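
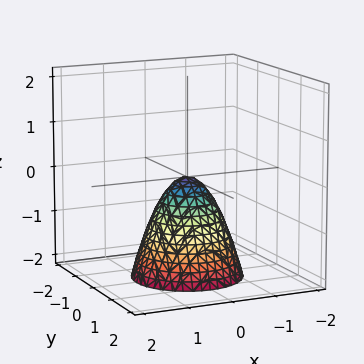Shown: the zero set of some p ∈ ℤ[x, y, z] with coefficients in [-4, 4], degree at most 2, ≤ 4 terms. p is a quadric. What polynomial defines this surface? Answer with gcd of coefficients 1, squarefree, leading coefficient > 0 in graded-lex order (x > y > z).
3*x^2 + 3*y^2 + 2*z

Degree: a paraboloid; a quadric, so deg p = 2.
Symmetries: the surface is invariant under rotation about z: p = q(x² + y², z).
From the visible intercepts: it crosses the z-axis at the gridline z = 0; one y-axis crossing is at y = 0.
Assembling these constraints gives the stated polynomial.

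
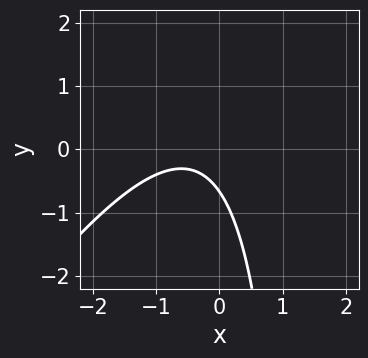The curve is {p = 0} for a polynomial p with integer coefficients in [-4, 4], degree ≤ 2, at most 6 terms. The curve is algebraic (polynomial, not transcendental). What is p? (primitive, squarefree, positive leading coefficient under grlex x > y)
1. The degree is 2 — the shape is more complex than any degree-1 curve.
2. Checking where it meets the axes: no x-intercept at any integer in the box.
3. Fitting integer coefficients to these (and the overall shape) gives p.

3*x^2 - 2*x*y + 3*x + 3*y + 2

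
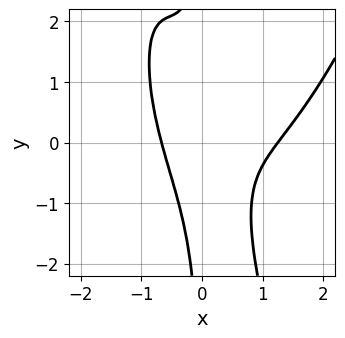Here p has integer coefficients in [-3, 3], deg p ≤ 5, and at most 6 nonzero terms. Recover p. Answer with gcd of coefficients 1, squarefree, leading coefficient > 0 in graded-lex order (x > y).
First, deg p = 4. A generic line meets the curve in up to 4 points.
Then, from the axis intercepts and sections: the curve avoids every integer y-axis point in the box.
Finally, these observations pin down the coefficients.

2*x^4 - 2*x^3 - 3*x^2*y - x*y^2 - 1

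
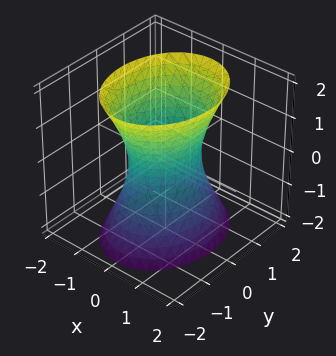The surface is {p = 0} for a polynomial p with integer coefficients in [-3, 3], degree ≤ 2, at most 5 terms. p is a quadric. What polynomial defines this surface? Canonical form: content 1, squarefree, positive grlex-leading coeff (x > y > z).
3*x^2 + 2*y^2 - z^2 - 2

Degree: an hourglass — one-sheet hyperboloid; a quadric, so deg p = 2.
Symmetries: it's symmetric under x → −x, forcing even powers of x; it's symmetric under y → −y, forcing even powers of y; mirror symmetry z ↦ −z ⇒ only even powers of z.
Observable constraints: the surface avoids every integer z-axis point in the box; among the integer gridlines, it crosses the y-axis at y ∈ {-1, 1}.
Together with the visible shape, these determine p as stated.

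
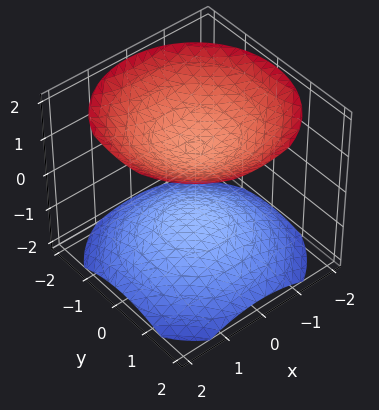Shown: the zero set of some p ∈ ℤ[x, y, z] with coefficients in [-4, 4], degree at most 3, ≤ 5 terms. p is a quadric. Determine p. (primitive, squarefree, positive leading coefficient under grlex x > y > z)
2*x^2 + 2*y^2 - 3*z^2 + 3

1. The picture has 2 separate pieces.
2. Degree: two separate bowl-shaped sheets opening away from each other; a quadric, so deg p = 2.
3. Symmetries: it's symmetric under z → −z, forcing even powers of z; the surface is invariant under rotation about z: p = q(x² + y², z).
4. Against the integer gridlines: the z-axis gridline crossings are at z ∈ {-1, 1}; the surface avoids every integer x-axis point in the box.
5. Assembling these constraints gives the stated polynomial.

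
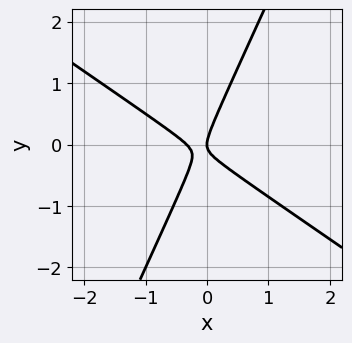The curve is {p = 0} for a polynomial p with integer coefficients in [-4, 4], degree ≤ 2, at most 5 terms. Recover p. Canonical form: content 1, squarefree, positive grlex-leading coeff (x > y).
3*x^2 + 3*x*y - 2*y^2 + x

1. deg p = 2. A generic line meets the curve in up to 2 points.
2. Reading off the gridlines: it crosses the y-axis at the gridline y = 0; it crosses the x-axis at the gridline x = 0.
3. Fitting integer coefficients to these (and the overall shape) gives p.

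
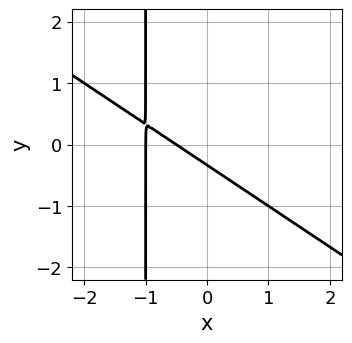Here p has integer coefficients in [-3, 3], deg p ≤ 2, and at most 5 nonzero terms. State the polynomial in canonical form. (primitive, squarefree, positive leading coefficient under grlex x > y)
2*x^2 + 3*x*y + 3*x + 3*y + 1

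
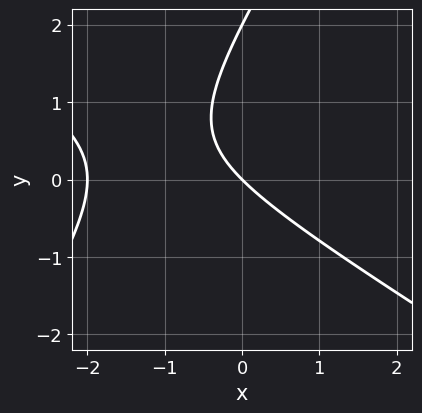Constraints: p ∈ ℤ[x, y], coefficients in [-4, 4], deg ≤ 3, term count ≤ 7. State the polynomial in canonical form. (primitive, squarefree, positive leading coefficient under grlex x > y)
First, deg p = 2. The shape is more complex than any degree-1 curve.
Then, from the axis intercepts and sections: among the integer gridlines, it crosses the x-axis at x ∈ {-2, 0}; the y-axis gridline crossings are at y ∈ {0, 2}.
Finally, matching integer coefficients to the picture gives p.

x^2 + x*y - y^2 + 2*x + 2*y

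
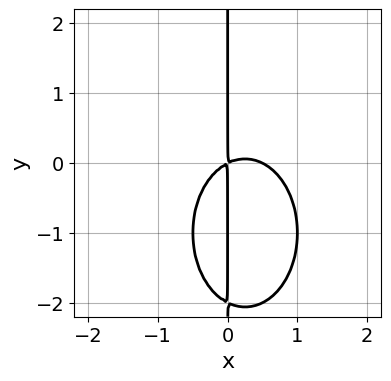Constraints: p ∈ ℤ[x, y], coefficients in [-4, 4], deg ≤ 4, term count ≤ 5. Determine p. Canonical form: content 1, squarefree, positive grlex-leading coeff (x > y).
First, degree: a generic line meets the curve in up to 3 points, so deg p = 3.
Then, checking where it meets the axes: every point of the y-axis in the box is on the curve.
Finally, solving for integer coefficients yields p as stated.

2*x^3 + x*y^2 - x^2 + 2*x*y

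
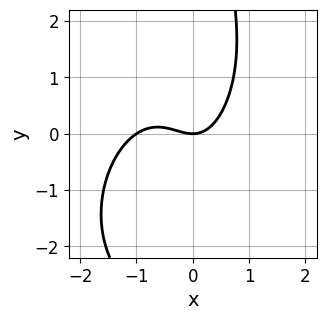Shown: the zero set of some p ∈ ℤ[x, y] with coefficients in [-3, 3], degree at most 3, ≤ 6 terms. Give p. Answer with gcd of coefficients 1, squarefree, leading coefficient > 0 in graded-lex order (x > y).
1. deg p = 3.
2. Checking where it meets the axes: among the integer gridlines, it crosses the x-axis at x ∈ {-1, 0}; it meets the y-axis at y = 0 (among the integer gridlines).
3. Matching integer coefficients to the picture gives p.

2*x^3 - x^2*y + x*y^2 + 2*x^2 - 2*y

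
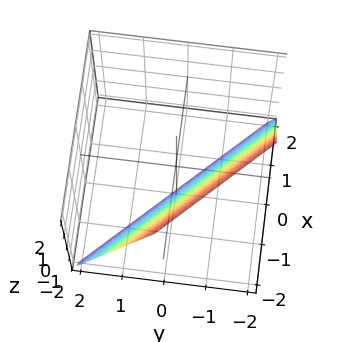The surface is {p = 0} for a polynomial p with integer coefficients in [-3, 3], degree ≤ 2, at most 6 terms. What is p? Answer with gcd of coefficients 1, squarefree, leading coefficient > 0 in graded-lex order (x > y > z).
2*x + 2*y + z + 2

First, degree: every cross-section is a straight line — this is a plane, so deg p = 1.
Next, reading off the gridlines: it meets the z-axis at z = -2 (among the integer gridlines); one y-axis crossing is at y = -1; one x-axis crossing is at x = -1.
Finally, matching integer coefficients to the picture gives p.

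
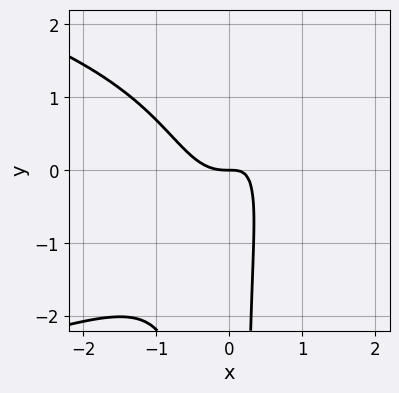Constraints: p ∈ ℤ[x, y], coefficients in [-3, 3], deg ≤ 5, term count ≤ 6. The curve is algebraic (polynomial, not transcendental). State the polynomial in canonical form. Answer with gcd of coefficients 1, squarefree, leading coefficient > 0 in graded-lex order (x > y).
2*x^2*y^2 + 3*x^3 - 2*x*y + y

First, deg p = 4.
Then, from the visible intercepts: it crosses the y-axis at the gridline y = 0; one x-axis crossing is at x = 0.
Finally, these observations pin down the coefficients.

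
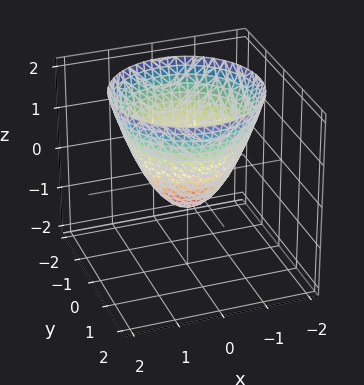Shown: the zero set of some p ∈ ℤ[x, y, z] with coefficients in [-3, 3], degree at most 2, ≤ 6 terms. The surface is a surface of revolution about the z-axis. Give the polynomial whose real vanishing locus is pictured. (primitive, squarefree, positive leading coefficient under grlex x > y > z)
3*x^2 + 3*y^2 - 3*z - 2

1. Degree: the shape is more complex than any degree-1 surface, so deg p = 2.
2. Symmetries: the z-axis is an axis of rotation, so x and y enter only as x² + y².
3. Checking where it meets the axes: a circular section at z = 2 has radius between 1 and 2.
4. Solving for integer coefficients yields p as stated.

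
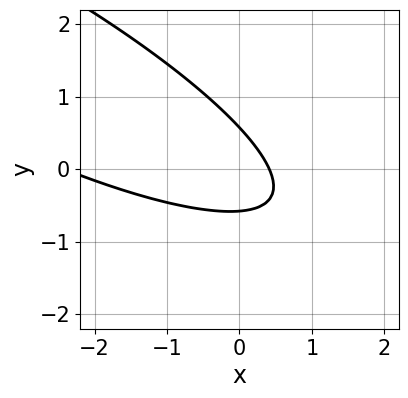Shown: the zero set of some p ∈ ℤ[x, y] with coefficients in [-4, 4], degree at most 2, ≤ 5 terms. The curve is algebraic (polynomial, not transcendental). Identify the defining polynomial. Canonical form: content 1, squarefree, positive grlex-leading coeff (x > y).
deg p = 2.
The integer polynomial consistent with all of this is the stated p.

x^2 + 3*x*y + 3*y^2 + 2*x - 1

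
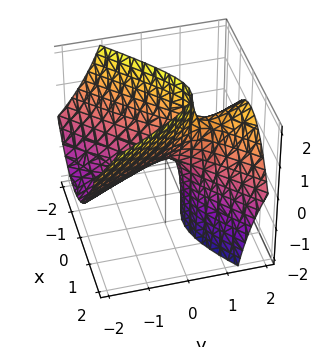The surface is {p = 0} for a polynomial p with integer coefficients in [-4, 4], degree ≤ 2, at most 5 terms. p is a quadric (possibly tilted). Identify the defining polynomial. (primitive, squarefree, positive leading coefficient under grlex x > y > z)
(a) deg p = 2. A generic line meets the surface in up to 2 points.
(b) Reading off the gridlines: one y-axis crossing is at y = 0; one x-axis crossing is at x = 0; it crosses the z-axis at the gridline z = 0.
(c) Matching integer coefficients to the picture gives p.

2*x^2 - x*y - y^2 + 2*y*z - z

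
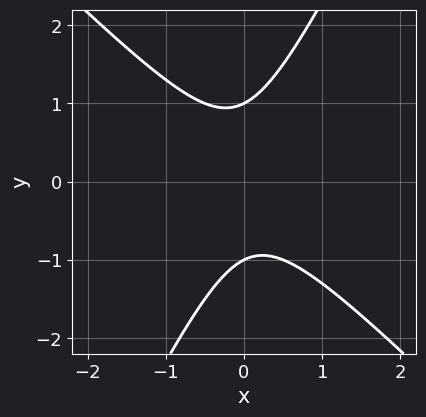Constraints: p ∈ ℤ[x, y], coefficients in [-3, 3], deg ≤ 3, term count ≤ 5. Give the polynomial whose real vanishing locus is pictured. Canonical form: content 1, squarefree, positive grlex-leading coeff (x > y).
1. Degree: a generic line meets the curve in up to 2 points, so deg p = 2.
2. From the visible intercepts: among the integer gridlines, it crosses the y-axis at y ∈ {-1, 1}; it misses every integer gridline on the x-axis.
3. Putting this together gives p.

2*x^2 + x*y - y^2 + 1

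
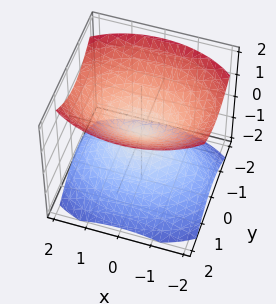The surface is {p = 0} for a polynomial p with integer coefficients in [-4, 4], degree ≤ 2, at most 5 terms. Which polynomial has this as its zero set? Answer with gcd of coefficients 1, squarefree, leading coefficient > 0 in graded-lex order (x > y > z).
x^2 + 2*y^2 - 2*z^2

1. The picture has 2 separate pieces. They look like related sheets of one shape, so recover p as a whole.
2. The degree is 2 — a double cone through the origin; a quadric.
3. Symmetries: it's symmetric under x → −x, forcing even powers of x; the z ↦ −z reflection is a symmetry, so z appears only in even powers; the y ↦ −y reflection is a symmetry, so y appears only in even powers.
4. Checking where it meets the axes: one z-axis crossing is at z = 0; it meets the y-axis at y = 0 (among the integer gridlines).
5. Solving for integer coefficients yields p as stated.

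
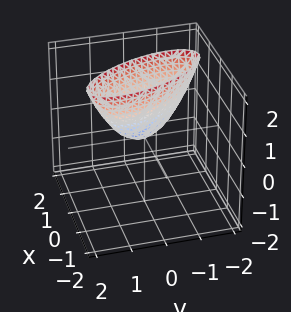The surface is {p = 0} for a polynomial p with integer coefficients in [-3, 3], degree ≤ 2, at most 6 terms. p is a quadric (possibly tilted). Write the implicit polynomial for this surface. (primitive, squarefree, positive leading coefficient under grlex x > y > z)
3*x^2 + 2*x*y + y^2 - z

(a) Degree: no degree-1 surface has this shape, so deg p = 2.
(b) Reading off the gridlines: it meets the z-axis at z = 0 (among the integer gridlines); it crosses the x-axis at the gridline x = 0; it meets the y-axis at y = 0 (among the integer gridlines).
(c) Assembling these constraints gives the stated polynomial.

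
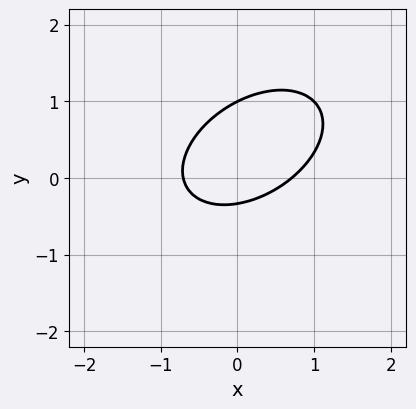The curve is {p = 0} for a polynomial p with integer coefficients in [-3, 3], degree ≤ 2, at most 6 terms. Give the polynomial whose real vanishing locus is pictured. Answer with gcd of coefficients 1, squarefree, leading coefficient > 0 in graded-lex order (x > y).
2*x^2 - 2*x*y + 3*y^2 - 2*y - 1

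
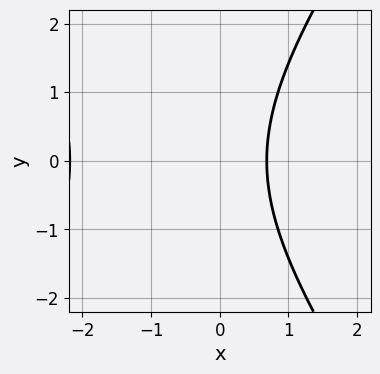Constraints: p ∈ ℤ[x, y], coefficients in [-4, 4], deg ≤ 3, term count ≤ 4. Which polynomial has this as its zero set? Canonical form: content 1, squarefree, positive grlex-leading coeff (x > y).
deg p = 2. A generic line meets the curve in up to 2 points.
Symmetries: it's symmetric under y → −y, forcing even powers of y.
From the axis intercepts and sections: the curve avoids every integer y-axis point in the box.
Putting this together gives p.

2*x^2 - y^2 + 3*x - 3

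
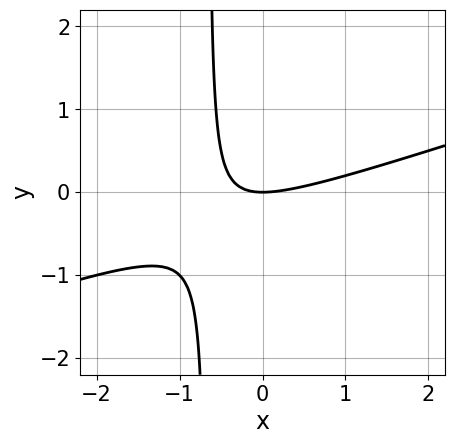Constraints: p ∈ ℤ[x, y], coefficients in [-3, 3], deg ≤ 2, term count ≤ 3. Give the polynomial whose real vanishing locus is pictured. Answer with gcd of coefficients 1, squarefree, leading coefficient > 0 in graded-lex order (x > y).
x^2 - 3*x*y - 2*y

(a) The degree is 2 — the shape is more complex than any degree-1 curve.
(b) From the axis intercepts and sections: it crosses the x-axis at the gridline x = 0; it crosses the y-axis at the gridline y = 0.
(c) Solving for integer coefficients yields p as stated.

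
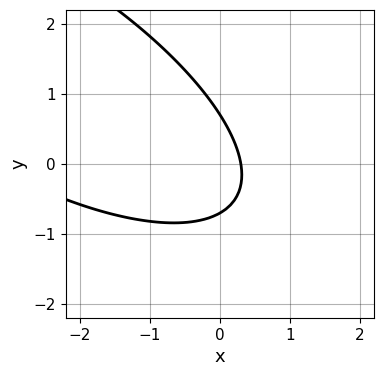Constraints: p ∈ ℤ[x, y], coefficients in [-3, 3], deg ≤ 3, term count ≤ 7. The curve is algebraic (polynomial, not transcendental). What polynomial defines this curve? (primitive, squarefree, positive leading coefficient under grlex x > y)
The degree is 2 — a generic line meets the curve in up to 2 points.
Putting this together gives p.

x^2 + 2*x*y + 2*y^2 + 3*x - 1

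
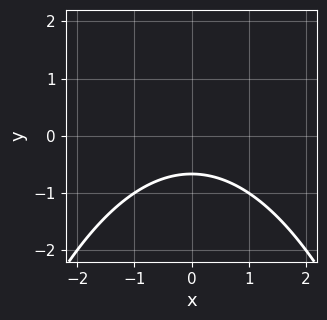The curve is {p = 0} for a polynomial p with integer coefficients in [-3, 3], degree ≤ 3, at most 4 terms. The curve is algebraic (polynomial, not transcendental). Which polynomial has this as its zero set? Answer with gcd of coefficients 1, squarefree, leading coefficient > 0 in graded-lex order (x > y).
Degree: a generic line meets the curve in up to 2 points, so deg p = 2.
Symmetries: it's symmetric under x → −x, forcing even powers of x.
Reading off the gridlines: no x-intercept at any integer in the box.
Solving for integer coefficients yields p as stated.

x^2 + 3*y + 2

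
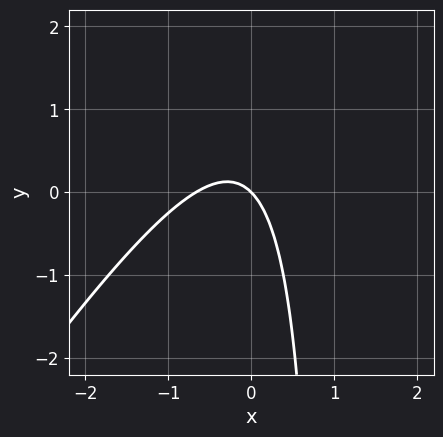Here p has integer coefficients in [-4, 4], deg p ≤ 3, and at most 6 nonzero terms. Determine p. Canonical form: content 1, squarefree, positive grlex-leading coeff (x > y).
3*x^2 - 2*x*y + 2*x + 2*y

(a) deg p = 2.
(b) From the visible intercepts: it crosses the y-axis at the gridline y = 0; it meets the x-axis at x = 0 (among the integer gridlines).
(c) The integer polynomial consistent with all of this is the stated p.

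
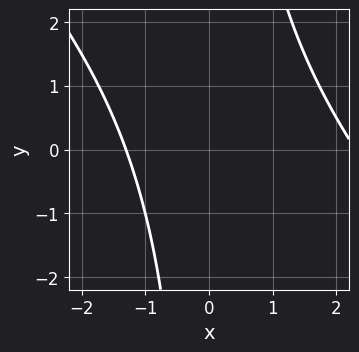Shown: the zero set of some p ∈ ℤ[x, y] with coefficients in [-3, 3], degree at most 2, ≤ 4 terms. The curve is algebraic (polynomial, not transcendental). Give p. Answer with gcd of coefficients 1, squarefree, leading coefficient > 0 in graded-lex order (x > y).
x^2 + x*y - x - 3

First, degree: a generic line meets the curve in up to 2 points, so deg p = 2.
Next, observable constraints: the curve avoids every integer y-axis point in the box.
Finally, matching integer coefficients to the picture gives p.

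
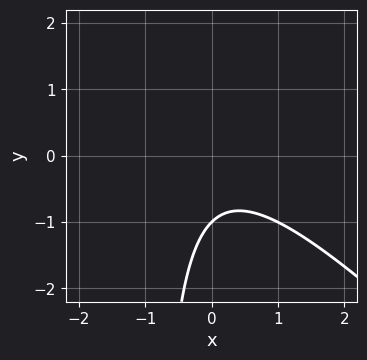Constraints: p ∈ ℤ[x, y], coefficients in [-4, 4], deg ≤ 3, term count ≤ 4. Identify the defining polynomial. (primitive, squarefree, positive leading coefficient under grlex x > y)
x^2 + x*y + y + 1

First, the degree is 2 — no degree-1 curve has this shape.
Then, reading off the gridlines: it meets the y-axis at y = -1 (among the integer gridlines); the curve avoids every integer x-axis point in the box.
Finally, assembling these constraints gives the stated polynomial.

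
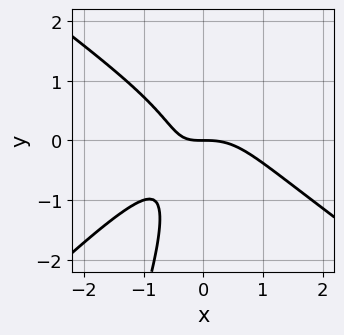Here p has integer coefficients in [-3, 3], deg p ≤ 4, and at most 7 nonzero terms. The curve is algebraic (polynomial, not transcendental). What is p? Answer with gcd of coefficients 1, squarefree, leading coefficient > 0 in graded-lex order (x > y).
1. deg p = 3.
2. Reading off the gridlines: one y-axis crossing is at y = 0; it crosses the x-axis at the gridline x = 0.
3. The integer polynomial consistent with all of this is the stated p.

2*x^3 - 3*x*y^2 + y^3 + 2*x*y + 2*y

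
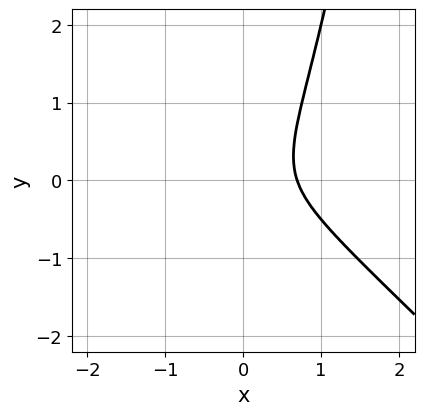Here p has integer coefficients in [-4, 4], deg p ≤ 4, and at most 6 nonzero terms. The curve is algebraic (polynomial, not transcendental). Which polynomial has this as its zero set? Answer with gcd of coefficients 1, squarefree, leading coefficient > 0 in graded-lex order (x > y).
1. Degree: the shape is more complex than any degree-2 curve, so deg p = 3.
2. From the visible intercepts: the curve avoids every integer y-axis point in the box.
3. Solving for integer coefficients yields p as stated.

3*x^3 + 3*x^2*y - 2*y^2 - 1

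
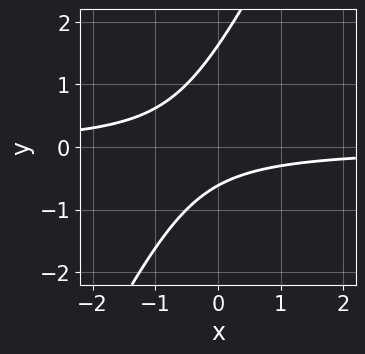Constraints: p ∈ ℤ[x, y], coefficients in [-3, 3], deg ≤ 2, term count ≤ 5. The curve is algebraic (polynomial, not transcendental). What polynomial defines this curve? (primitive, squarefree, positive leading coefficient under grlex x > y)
First, the degree is 2 — the shape is more complex than any degree-1 curve.
Then, from the visible intercepts: the curve avoids every integer x-axis point in the box.
Finally, solving for integer coefficients yields p as stated.

2*x*y - y^2 + y + 1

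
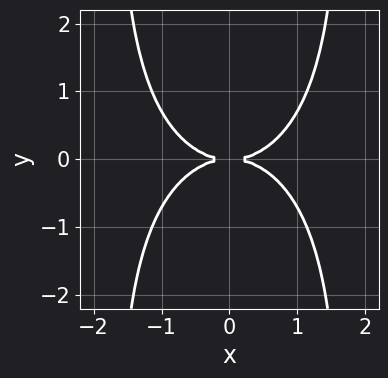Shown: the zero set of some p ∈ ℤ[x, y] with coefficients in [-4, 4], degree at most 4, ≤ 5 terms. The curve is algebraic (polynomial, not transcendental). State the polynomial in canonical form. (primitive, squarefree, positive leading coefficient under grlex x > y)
x^4 + x^2*y^2 - 3*y^2

1. Degree: no degree-3 curve has this shape, so deg p = 4.
2. Symmetries: the x ↦ −x reflection is a symmetry, so x appears only in even powers; it's symmetric under y → −y, forcing even powers of y.
3. Observable constraints: one y-axis crossing is at y = 0; it meets the x-axis at x = 0 (among the integer gridlines).
4. Together with the visible shape, these determine p as stated.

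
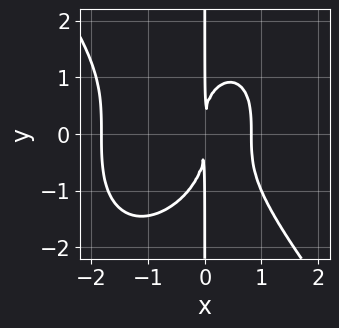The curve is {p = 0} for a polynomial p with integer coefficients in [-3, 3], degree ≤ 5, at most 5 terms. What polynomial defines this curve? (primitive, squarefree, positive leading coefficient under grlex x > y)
deg p = 4.
Against the integer gridlines: every point of the y-axis in the box is on the curve.
Solving for integer coefficients yields p as stated.

2*x^4 + x*y^3 + 2*x^3 - 3*x^2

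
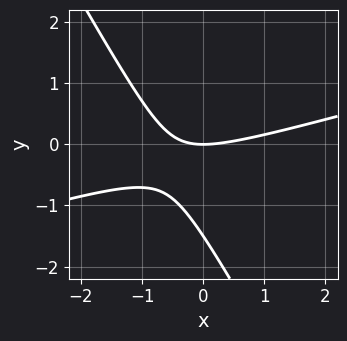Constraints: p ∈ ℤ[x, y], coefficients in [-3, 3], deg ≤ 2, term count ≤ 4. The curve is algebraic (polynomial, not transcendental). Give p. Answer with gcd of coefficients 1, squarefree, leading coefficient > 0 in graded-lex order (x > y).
x^2 - 3*x*y - 2*y^2 - 3*y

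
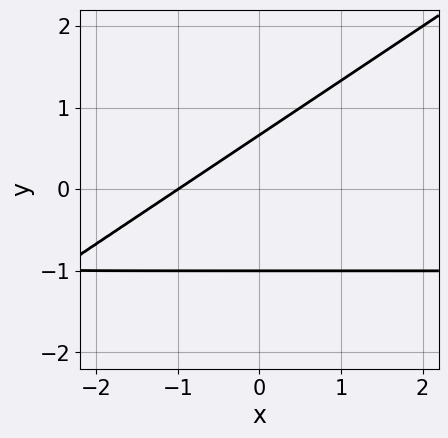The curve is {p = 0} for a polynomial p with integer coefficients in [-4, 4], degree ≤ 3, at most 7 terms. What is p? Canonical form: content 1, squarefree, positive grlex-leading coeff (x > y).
(a) Degree: the shape is more complex than any degree-1 curve, so deg p = 2.
(b) Reading off the gridlines: it meets the y-axis at y = -1 (among the integer gridlines); it crosses the x-axis at the gridline x = -1.
(c) Fitting integer coefficients to these (and the overall shape) gives p.

2*x*y - 3*y^2 + 2*x - y + 2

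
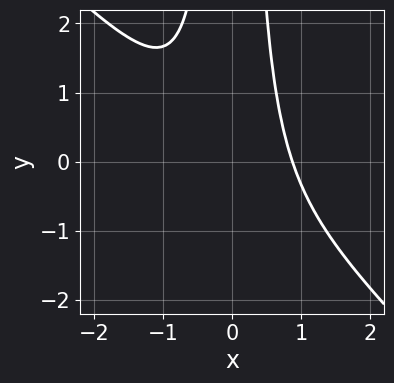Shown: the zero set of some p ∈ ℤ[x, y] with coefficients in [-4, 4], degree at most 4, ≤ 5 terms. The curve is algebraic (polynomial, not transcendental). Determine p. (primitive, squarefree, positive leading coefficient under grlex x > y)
3*x^3 + 3*x^2*y - 2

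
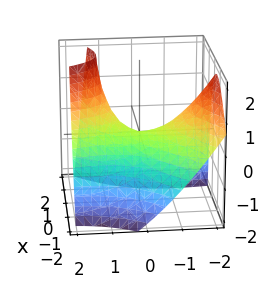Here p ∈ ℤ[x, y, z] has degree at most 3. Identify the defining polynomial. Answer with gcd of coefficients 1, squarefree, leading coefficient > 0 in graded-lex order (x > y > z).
1. The degree is 2 — no degree-1 surface has this shape.
2. Against the integer gridlines: it crosses the x-axis at the gridline x = 0; it meets the z-axis at z = 0 (among the integer gridlines); one y-axis crossing is at y = 0.
3. Putting this together gives p.

3*x^2 - 3*x*y - 2*x*z - y^2 + 3*z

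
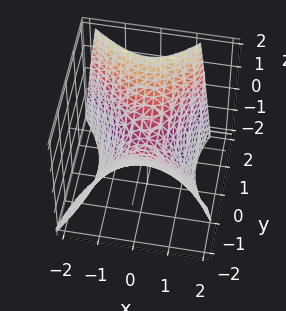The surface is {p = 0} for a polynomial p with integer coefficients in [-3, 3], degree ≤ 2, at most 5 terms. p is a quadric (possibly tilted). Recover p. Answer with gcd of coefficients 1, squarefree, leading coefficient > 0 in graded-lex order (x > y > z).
3*x^2 + x*y - 2*y^2 - y*z + 3*z

1. Degree: the shape is more complex than any degree-1 surface, so deg p = 2.
2. Observable constraints: it crosses the y-axis at the gridline y = 0; it crosses the x-axis at the gridline x = 0.
3. Matching integer coefficients to the picture gives p.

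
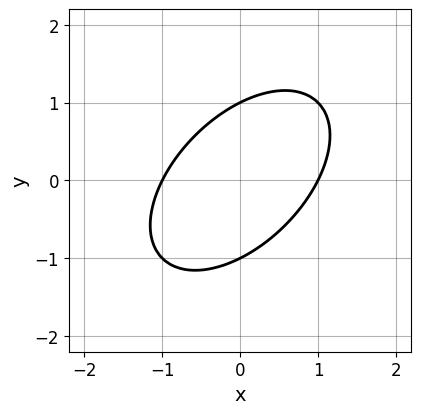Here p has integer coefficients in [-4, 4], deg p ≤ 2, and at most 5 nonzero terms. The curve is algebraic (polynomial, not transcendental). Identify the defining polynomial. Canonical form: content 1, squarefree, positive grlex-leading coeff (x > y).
x^2 - x*y + y^2 - 1

1. The degree is 2 — the shape is more complex than any degree-1 curve.
2. From the visible intercepts: the y-axis gridline crossings are at y ∈ {-1, 1}; among the integer gridlines, it crosses the x-axis at x ∈ {-1, 1}.
3. These observations pin down the coefficients.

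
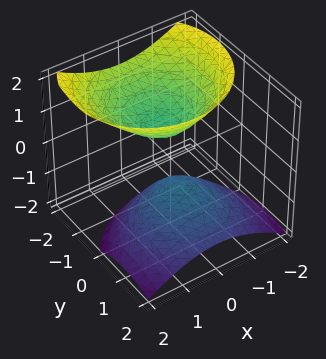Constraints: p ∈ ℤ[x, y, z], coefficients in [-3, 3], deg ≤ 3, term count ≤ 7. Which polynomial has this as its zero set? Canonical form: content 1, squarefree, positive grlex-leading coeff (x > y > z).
2*x^2 + 2*y^2 + 2*y*z - 2*z^2 + 1

I count 2 distinct pieces.
Degree: a generic line meets the surface in up to 2 points, so deg p = 2.
Against the integer gridlines: no x-intercept at any integer in the box; no y-intercept at any integer in the box.
Assembling these constraints gives the stated polynomial.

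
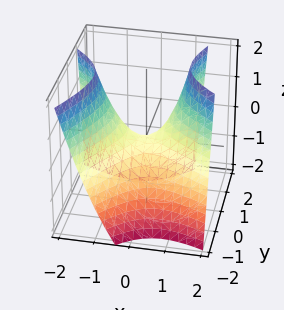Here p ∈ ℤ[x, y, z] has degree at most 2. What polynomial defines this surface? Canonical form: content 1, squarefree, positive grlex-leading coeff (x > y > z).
1. The degree is 2 — no degree-1 surface has this shape.
2. From the visible intercepts: one z-axis crossing is at z = 0; one x-axis crossing is at x = 0.
3. Assembling these constraints gives the stated polynomial.

3*x^2 + 3*x*y - 3*y^2 + y*z - 3*z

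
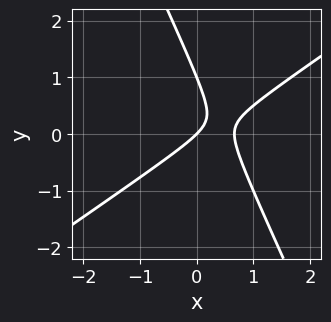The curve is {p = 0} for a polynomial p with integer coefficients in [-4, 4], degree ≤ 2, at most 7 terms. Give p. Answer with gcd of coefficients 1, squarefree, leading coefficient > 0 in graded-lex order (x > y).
1. The degree is 2 — no degree-1 curve has this shape.
2. Checking where it meets the axes: one x-axis crossing is at x = 0; among the integer gridlines, it crosses the y-axis at y ∈ {0, 1}.
3. These observations pin down the coefficients.

3*x^2 - 3*x*y - 2*y^2 - 2*x + 2*y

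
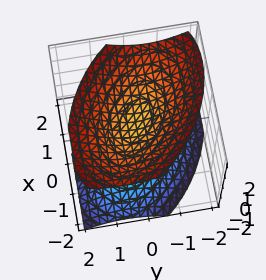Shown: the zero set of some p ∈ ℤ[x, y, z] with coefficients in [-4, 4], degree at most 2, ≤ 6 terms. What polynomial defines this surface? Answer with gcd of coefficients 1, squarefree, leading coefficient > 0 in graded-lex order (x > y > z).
First, the picture has 2 separate pieces.
Then, the degree is 2 — a generic line meets the surface in up to 2 points.
Then, reading off the gridlines: it misses every integer gridline on the y-axis; it misses every integer gridline on the x-axis.
Finally, putting this together gives p.

2*x^2 + 2*x*y + 3*y^2 - 3*z^2 + 1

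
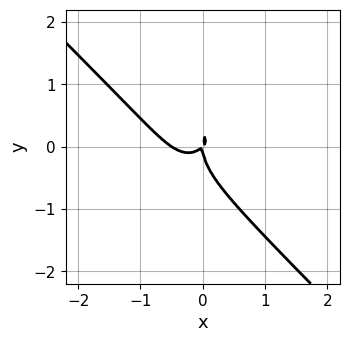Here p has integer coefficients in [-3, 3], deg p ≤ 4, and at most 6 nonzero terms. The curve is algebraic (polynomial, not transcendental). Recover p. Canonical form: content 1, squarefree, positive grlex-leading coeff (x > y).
1. The degree is 3 — the shape is more complex than any degree-2 curve.
2. From the visible intercepts: it crosses the y-axis at the gridline y = 0; it meets the x-axis at x = 0 (among the integer gridlines).
3. Solving for integer coefficients yields p as stated.

2*x^3 + x^2*y + y^3 + x^2 - x*y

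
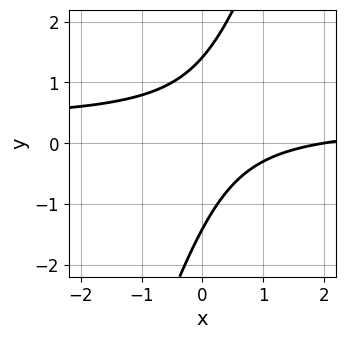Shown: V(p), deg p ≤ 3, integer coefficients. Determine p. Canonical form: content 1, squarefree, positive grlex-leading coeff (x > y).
First, deg p = 2. A generic line meets the curve in up to 2 points.
Next, observable constraints: it meets the x-axis at x = 2 (among the integer gridlines).
Finally, putting this together gives p.

3*x*y - y^2 - x + 2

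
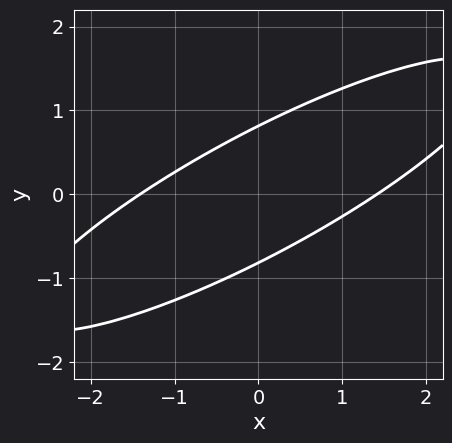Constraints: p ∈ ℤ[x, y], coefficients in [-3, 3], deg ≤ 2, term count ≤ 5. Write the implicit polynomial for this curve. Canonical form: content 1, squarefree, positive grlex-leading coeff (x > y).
x^2 - 3*x*y + 3*y^2 - 2

(a) The degree is 2 — a generic line meets the curve in up to 2 points.
(b) Matching integer coefficients to the picture gives p.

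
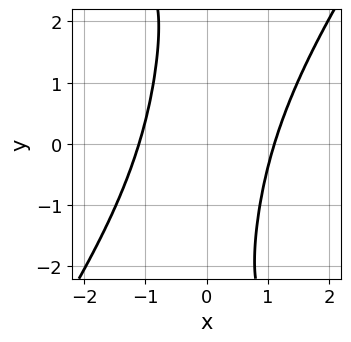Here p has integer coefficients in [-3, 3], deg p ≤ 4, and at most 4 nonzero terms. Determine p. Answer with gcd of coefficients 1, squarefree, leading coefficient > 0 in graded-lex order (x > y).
First, the degree is 4 — no degree-3 curve has this shape.
Then, reading off the gridlines: no y-intercept at any integer in the box.
Finally, assembling these constraints gives the stated polynomial.

2*x^4 - x^2*y^2 - 3*x*y - 3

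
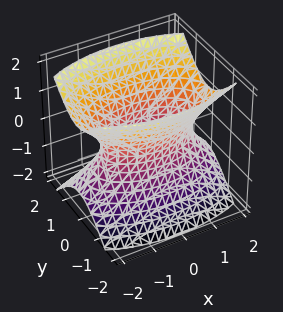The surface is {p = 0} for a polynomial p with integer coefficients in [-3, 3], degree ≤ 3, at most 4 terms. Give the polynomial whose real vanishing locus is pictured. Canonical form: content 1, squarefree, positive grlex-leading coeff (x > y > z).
First, degree: an hourglass — one-sheet hyperboloid; a quadric, so deg p = 2.
Next, symmetries: mirror symmetry z ↦ −z ⇒ only even powers of z; mirror symmetry y ↦ −y ⇒ only even powers of y; mirror symmetry x ↦ −x ⇒ only even powers of x.
Then, checking where it meets the axes: no z-intercept at any integer in the box.
Finally, the integer polynomial consistent with all of this is the stated p.

x^2 + 3*y^2 - 2*z^2 - 2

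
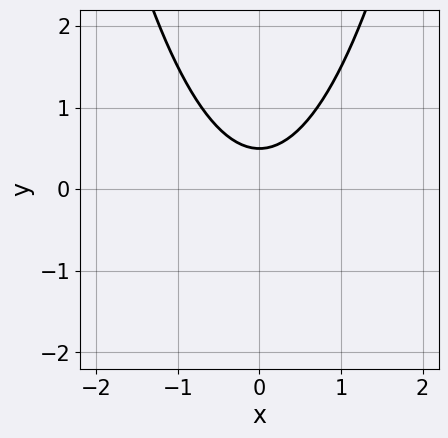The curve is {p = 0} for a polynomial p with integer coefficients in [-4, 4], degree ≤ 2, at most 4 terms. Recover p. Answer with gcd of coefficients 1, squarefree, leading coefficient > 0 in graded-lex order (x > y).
The degree is 2 — a generic line meets the curve in up to 2 points.
Symmetries: it's symmetric under x → −x, forcing even powers of x.
Observable constraints: no x-intercept at any integer in the box.
Putting this together gives p.

2*x^2 - 2*y + 1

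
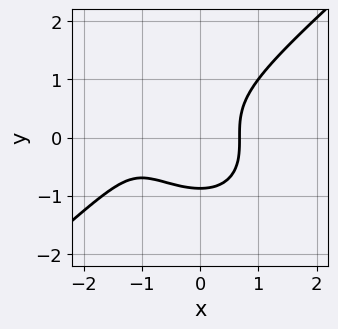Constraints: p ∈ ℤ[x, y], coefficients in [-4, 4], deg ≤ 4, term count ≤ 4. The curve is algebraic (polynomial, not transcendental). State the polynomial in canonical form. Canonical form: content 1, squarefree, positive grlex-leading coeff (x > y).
1. deg p = 3. No degree-2 curve has this shape.
2. Putting this together gives p.

2*x^3 - 3*y^3 + 3*x^2 - 2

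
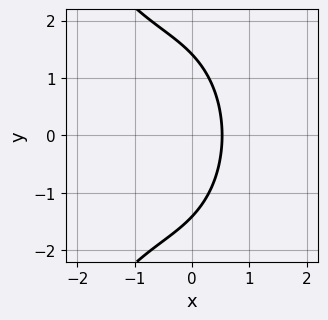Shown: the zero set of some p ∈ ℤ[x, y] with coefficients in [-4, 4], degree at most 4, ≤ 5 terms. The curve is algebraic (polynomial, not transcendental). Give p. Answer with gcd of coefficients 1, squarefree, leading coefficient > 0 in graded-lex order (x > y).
First, the degree is 3 — a generic line meets the curve in up to 3 points.
Then, symmetries: the y ↦ −y reflection is a symmetry, so y appears only in even powers.
Finally, matching integer coefficients to the picture gives p.

x^3 + x^2 + y^2 + 3*x - 2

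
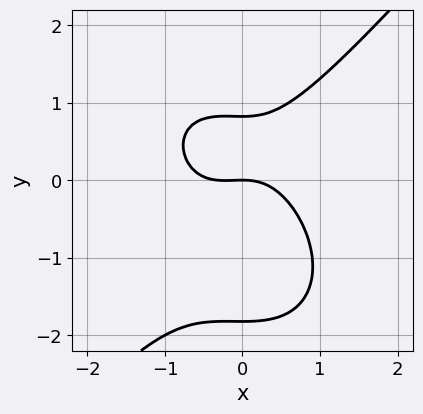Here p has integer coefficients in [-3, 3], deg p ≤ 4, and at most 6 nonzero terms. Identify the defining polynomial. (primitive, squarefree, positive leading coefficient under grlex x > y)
(a) Degree: no degree-2 curve has this shape, so deg p = 3.
(b) Reading off the gridlines: it crosses the x-axis at the gridline x = 0; it crosses the y-axis at the gridline y = 0.
(c) Putting this together gives p.

3*x^3 - 2*y^3 + x^2 - 2*y^2 + 3*y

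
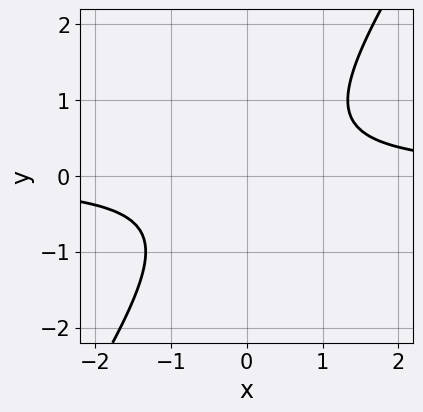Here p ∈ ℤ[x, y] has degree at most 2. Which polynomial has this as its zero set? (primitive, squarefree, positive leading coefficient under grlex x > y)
deg p = 2. A generic line meets the curve in up to 2 points.
Against the integer gridlines: it misses every integer gridline on the x-axis; no y-intercept at any integer in the box.
The integer polynomial consistent with all of this is the stated p.

3*x*y - 2*y^2 - 2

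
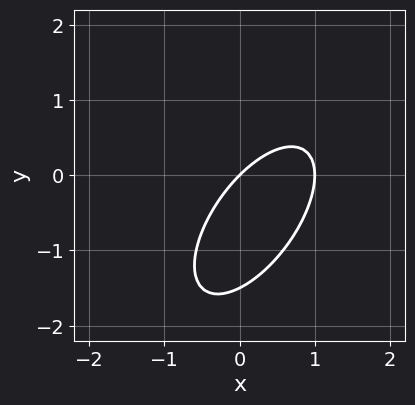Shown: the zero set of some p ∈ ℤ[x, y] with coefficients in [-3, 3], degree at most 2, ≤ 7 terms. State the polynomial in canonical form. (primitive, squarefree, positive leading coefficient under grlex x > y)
1. The degree is 2 — no degree-1 curve has this shape.
2. Checking where it meets the axes: the x-axis gridline crossings are at x ∈ {0, 1}; it crosses the y-axis at the gridline y = 0.
3. Assembling these constraints gives the stated polynomial.

3*x^2 - 3*x*y + 2*y^2 - 3*x + 3*y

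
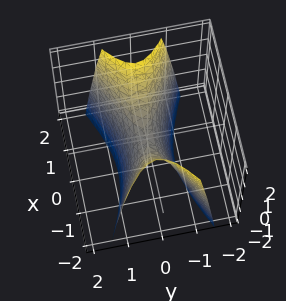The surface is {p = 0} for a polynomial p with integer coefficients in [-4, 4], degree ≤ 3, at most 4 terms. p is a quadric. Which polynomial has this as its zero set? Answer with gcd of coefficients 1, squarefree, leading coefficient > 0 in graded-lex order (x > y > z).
x^2 - 3*y^2 - z

1. The degree is 2 — a saddle surface; a quadric.
2. Symmetries: mirror symmetry x ↦ −x ⇒ only even powers of x; mirror symmetry y ↦ −y ⇒ only even powers of y.
3. Checking where it meets the axes: it crosses the z-axis at the gridline z = 0; one x-axis crossing is at x = 0; it meets the y-axis at y = 0 (among the integer gridlines).
4. The integer polynomial consistent with all of this is the stated p.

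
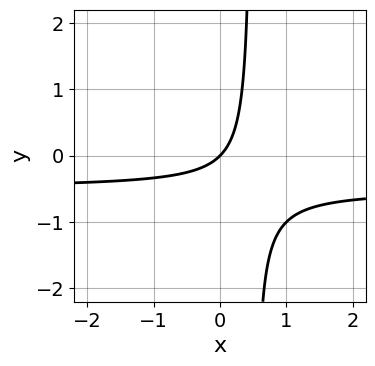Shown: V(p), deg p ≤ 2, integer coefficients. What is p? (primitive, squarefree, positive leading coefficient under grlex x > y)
Degree: a generic line meets the curve in up to 2 points, so deg p = 2.
Checking where it meets the axes: it meets the x-axis at x = 0 (among the integer gridlines); one y-axis crossing is at y = 0.
Matching integer coefficients to the picture gives p.

2*x*y + x - y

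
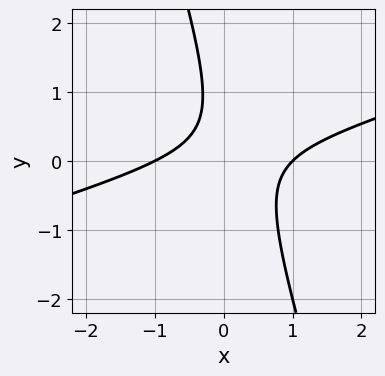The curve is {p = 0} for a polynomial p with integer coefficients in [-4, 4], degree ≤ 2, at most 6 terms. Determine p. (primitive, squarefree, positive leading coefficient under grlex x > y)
First, deg p = 2. The shape is more complex than any degree-1 curve.
Next, reading off the gridlines: the x-axis gridline crossings are at x ∈ {-1, 1}; no y-intercept at any integer in the box.
Finally, the integer polynomial consistent with all of this is the stated p.

x^2 - 3*x*y - y^2 + y - 1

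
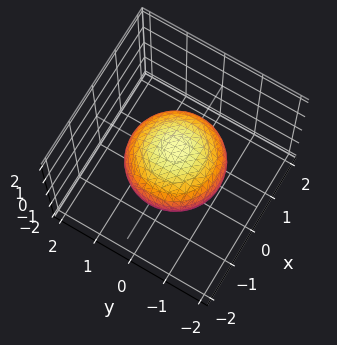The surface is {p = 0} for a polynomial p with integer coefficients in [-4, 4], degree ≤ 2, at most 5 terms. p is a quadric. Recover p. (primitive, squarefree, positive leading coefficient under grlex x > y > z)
2*x^2 + 2*y^2 + 3*z^2 - 3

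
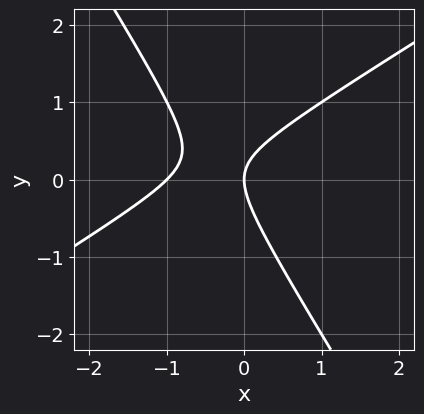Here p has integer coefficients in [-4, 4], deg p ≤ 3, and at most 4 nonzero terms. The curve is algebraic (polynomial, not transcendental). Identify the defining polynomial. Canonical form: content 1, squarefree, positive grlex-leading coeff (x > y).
The degree is 2 — the shape is more complex than any degree-1 curve.
From the visible intercepts: it crosses the y-axis at the gridline y = 0; among the integer gridlines, it crosses the x-axis at x ∈ {-1, 0}.
Solving for integer coefficients yields p as stated.

x^2 - x*y - y^2 + x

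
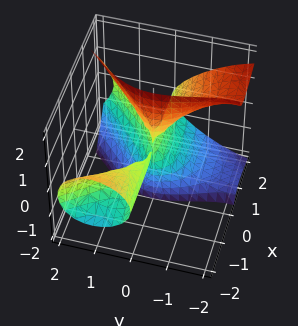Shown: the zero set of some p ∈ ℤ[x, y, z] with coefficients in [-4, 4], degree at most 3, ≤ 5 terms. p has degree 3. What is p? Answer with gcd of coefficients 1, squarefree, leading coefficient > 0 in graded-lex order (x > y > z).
(a) I count 2 distinct pieces. Treating them together as one polynomial.
(b) Degree: a generic line meets the surface in up to 3 points, so deg p = 3.
(c) From the axis intercepts and sections: every point of the z-axis in the box is on the surface; every point of the x-axis in the box is on the surface.
(d) Assembling these constraints gives the stated polynomial.

2*x^2*y + 3*x*z^2 - y^3 + x*z - 3*y^2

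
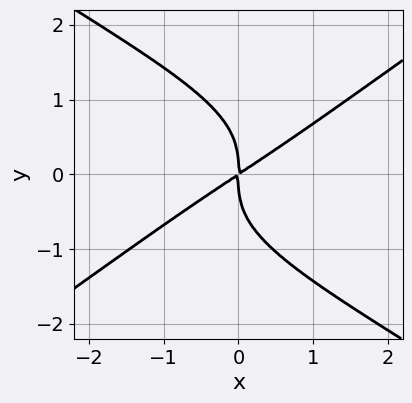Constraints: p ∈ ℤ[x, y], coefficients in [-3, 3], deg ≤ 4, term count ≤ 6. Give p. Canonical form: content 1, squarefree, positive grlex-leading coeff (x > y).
(a) The degree is 4 — a generic line meets the curve in up to 4 points.
(b) Checking where it meets the axes: it meets the x-axis at x = 0 (among the integer gridlines); it crosses the y-axis at the gridline y = 0.
(c) These observations pin down the coefficients.

x^2*y^2 - 2*y^4 + 2*x^2 - 3*x*y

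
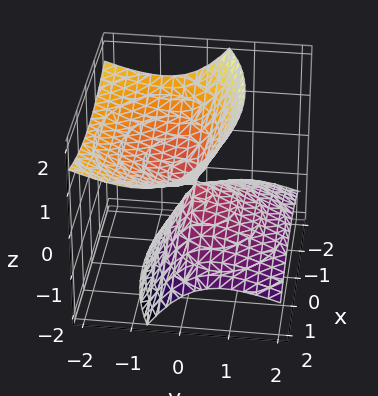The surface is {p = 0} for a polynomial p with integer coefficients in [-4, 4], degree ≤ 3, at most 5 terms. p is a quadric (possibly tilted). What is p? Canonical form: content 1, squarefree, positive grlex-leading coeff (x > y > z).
x^2 + 2*y^2 + 3*y*z - 2*z^2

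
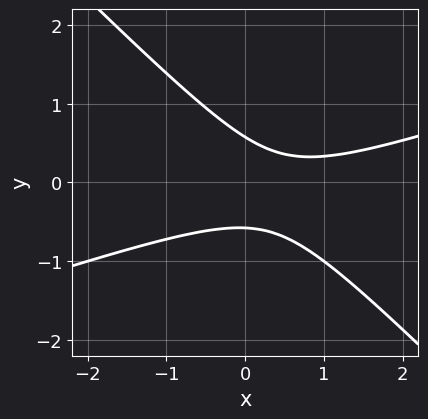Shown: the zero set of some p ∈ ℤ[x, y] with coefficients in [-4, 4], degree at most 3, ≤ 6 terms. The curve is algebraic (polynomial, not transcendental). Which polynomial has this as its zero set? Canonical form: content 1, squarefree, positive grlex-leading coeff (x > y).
(a) Degree: the shape is more complex than any degree-1 curve, so deg p = 2.
(b) Against the integer gridlines: no x-intercept at any integer in the box.
(c) Solving for integer coefficients yields p as stated.

x^2 - 2*x*y - 3*y^2 - x + 1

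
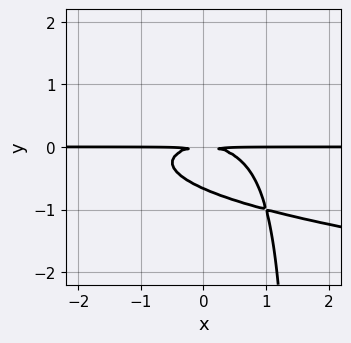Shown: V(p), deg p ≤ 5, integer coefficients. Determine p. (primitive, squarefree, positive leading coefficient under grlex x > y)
(a) deg p = 4. No degree-3 curve has this shape.
(b) From the visible intercepts: every point of the x-axis in the box is on the curve.
(c) Matching integer coefficients to the picture gives p.

2*x*y^3 - x^2*y - 3*y^3 - 2*y^2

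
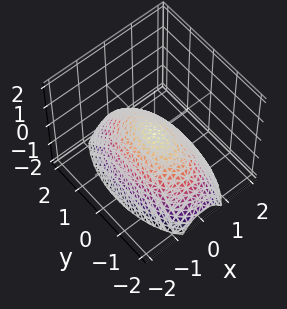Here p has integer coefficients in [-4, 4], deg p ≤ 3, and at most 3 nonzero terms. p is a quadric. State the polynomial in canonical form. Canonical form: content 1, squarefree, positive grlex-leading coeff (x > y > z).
Degree: a single bowl opening along one axis; a quadric, so deg p = 2.
Symmetries: it's symmetric under y → −y, forcing even powers of y; the x ↦ −x reflection is a symmetry, so x appears only in even powers.
From the visible intercepts: it meets the y-axis at y = 0 (among the integer gridlines); one x-axis crossing is at x = 0; it meets the z-axis at z = 0 (among the integer gridlines).
Putting this together gives p.

3*x^2 + y^2 + 3*z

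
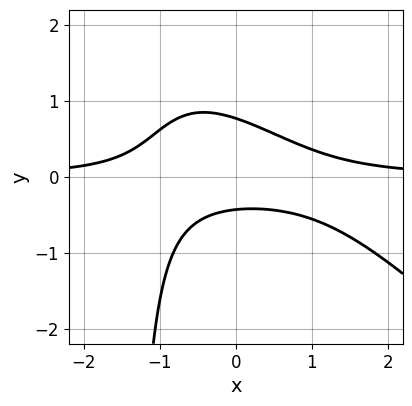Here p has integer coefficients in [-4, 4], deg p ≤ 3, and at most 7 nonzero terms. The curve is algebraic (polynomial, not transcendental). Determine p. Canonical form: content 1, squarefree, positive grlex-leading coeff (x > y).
2*x^2*y + 2*x*y^2 + 3*y^2 - y - 1

1. deg p = 3. No degree-2 curve has this shape.
2. Reading off the gridlines: the curve avoids every integer x-axis point in the box.
3. Solving for integer coefficients yields p as stated.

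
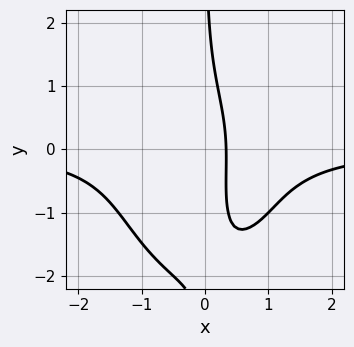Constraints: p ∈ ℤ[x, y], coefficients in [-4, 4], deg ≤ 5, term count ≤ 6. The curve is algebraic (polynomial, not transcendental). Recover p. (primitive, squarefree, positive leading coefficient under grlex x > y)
The degree is 4 — no degree-3 curve has this shape.
Observable constraints: it misses every integer gridline on the y-axis.
Assembling these constraints gives the stated polynomial.

2*x^3*y + x*y^3 + x*y^2 + 3*x - 1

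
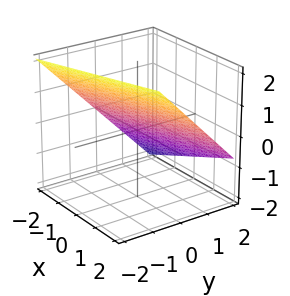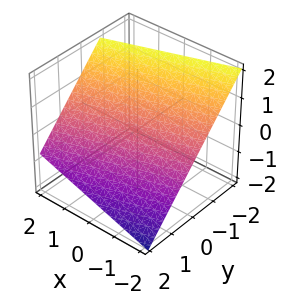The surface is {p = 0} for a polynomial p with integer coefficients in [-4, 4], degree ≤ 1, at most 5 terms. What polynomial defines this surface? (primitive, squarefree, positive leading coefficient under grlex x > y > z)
(a) The degree is 1 — the surface is flat (a plane).
(b) Reading off the gridlines: one x-axis crossing is at x = -2.
(c) Solving for integer coefficients yields p as stated.

x - 3*y - 3*z + 2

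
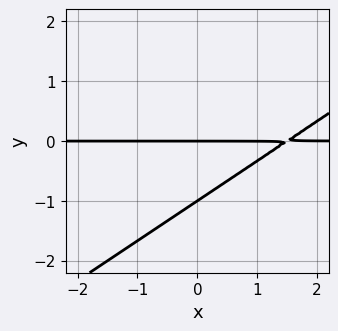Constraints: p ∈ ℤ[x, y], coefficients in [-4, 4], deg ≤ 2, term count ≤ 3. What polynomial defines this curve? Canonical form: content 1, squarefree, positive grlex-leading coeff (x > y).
2*x*y - 3*y^2 - 3*y

1. deg p = 2. A generic line meets the curve in up to 2 points.
2. From the visible intercepts: among the integer gridlines, it crosses the y-axis at y ∈ {-1, 0}; the visible x-axis segment lies entirely on the curve.
3. Matching integer coefficients to the picture gives p.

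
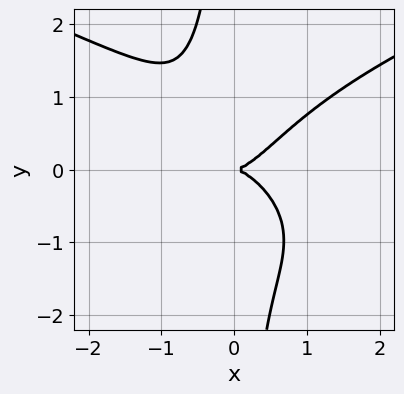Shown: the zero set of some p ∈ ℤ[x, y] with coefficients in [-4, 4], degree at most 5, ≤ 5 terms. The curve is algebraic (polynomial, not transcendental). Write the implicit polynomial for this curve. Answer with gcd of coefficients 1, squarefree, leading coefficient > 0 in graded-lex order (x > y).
First, the degree is 4 — the shape is more complex than any degree-3 curve.
Next, observable constraints: one y-axis crossing is at y = 0; it crosses the x-axis at the gridline x = 0.
Finally, the integer polynomial consistent with all of this is the stated p.

x*y^3 - x^3 + y^2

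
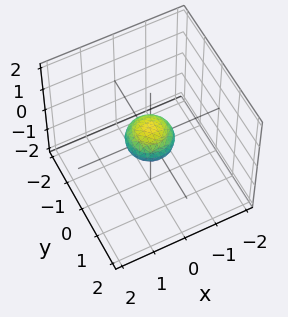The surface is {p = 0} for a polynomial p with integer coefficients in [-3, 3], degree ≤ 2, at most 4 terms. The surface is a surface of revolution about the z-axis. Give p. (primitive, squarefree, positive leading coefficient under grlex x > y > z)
2*x^2 + 2*y^2 + 3*z^2 - 1

Degree: the shape is more complex than any degree-1 surface, so deg p = 2.
By symmetry, the z-axis is an axis of rotation, so x and y enter only as x² + y².
From the axis intercepts and sections: a circular section at z = 0 has radius between 0 and 1.
These observations pin down the coefficients.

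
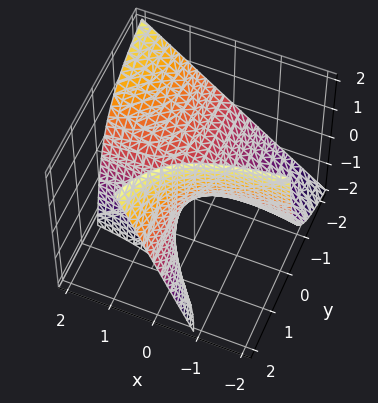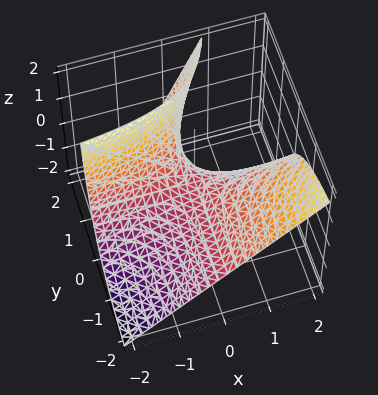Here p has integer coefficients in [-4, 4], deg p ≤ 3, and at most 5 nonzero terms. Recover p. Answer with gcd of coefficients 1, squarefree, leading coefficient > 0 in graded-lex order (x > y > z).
4*x*y - 3*y*z + 3*z

Degree: the shape is more complex than any degree-1 surface, so deg p = 2.
From the axis intercepts and sections: it meets the z-axis at z = 0 (among the integer gridlines); the visible x-axis segment lies entirely on the surface; every point of the y-axis in the box is on the surface.
These observations pin down the coefficients.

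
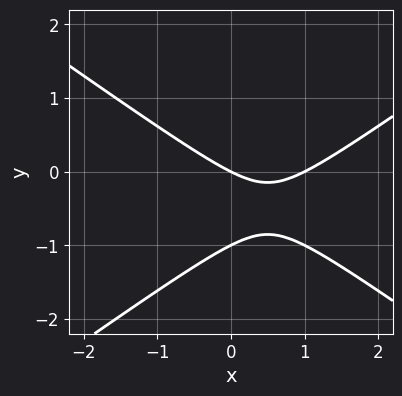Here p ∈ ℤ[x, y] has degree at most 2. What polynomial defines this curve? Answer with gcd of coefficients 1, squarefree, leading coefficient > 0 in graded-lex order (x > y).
x^2 - 2*y^2 - x - 2*y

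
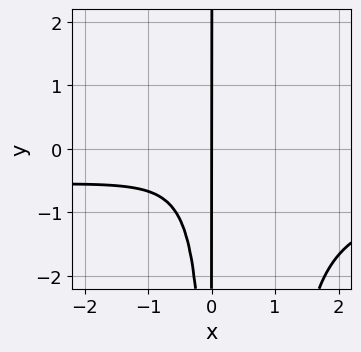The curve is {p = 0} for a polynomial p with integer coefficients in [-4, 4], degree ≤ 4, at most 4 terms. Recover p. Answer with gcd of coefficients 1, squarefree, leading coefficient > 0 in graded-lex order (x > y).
3*x^3*y + 2*x^3 - 3*x^2*y + 2*x

First, degree: no degree-3 curve has this shape, so deg p = 4.
Next, checking where it meets the axes: it meets the x-axis at x = 0 (among the integer gridlines); every point of the y-axis in the box is on the curve.
Finally, together with the visible shape, these determine p as stated.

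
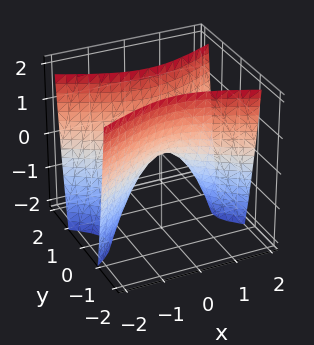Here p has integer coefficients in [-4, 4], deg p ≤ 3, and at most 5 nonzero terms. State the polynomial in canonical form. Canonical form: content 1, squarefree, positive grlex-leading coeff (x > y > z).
First, deg p = 2. A hyperbolic paraboloid; a quadric.
Next, symmetries: the y ↦ −y reflection is a symmetry, so y appears only in even powers; mirror symmetry x ↦ −x ⇒ only even powers of x.
Then, from the visible intercepts: one y-axis crossing is at y = 0; one x-axis crossing is at x = 0; it meets the z-axis at z = 0 (among the integer gridlines).
Finally, together with the visible shape, these determine p as stated.

x^2 - 3*y^2 + z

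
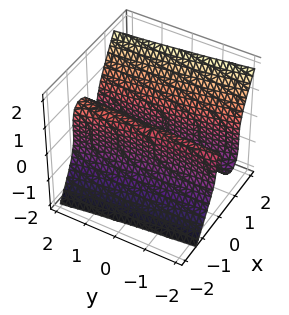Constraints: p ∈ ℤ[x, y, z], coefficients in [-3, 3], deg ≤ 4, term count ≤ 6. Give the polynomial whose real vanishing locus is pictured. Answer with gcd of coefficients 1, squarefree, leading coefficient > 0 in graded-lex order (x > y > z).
3*x^3 + x^2*y - z^3 - x

(a) Degree: the shape is more complex than any degree-2 surface, so deg p = 3.
(b) Checking where it meets the axes: it meets the z-axis at z = 0 (among the integer gridlines); it meets the x-axis at x = 0 (among the integer gridlines); every point of the y-axis in the box is on the surface.
(c) Together with the visible shape, these determine p as stated.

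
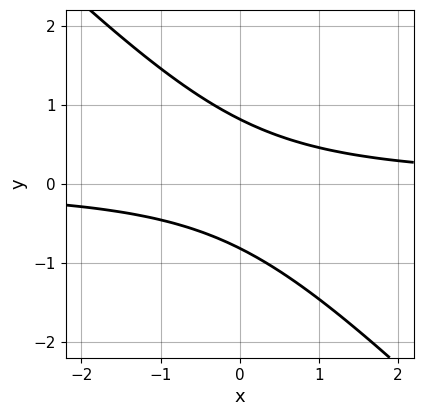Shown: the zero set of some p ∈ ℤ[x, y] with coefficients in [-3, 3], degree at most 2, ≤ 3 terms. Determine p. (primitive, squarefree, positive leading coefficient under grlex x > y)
First, degree: a generic line meets the curve in up to 2 points, so deg p = 2.
Then, against the integer gridlines: no x-intercept at any integer in the box.
Finally, matching integer coefficients to the picture gives p.

3*x*y + 3*y^2 - 2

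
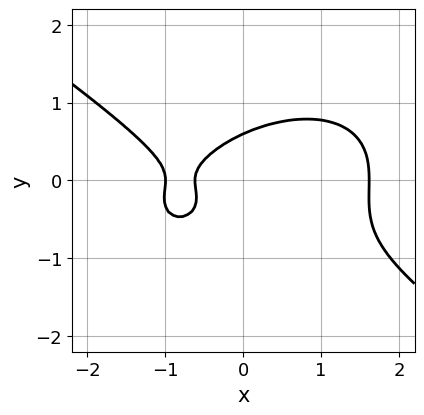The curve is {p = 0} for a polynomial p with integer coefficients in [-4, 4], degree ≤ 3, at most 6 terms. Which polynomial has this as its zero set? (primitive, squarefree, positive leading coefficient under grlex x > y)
x^3 + 3*y^3 + y^2 - 2*x - 1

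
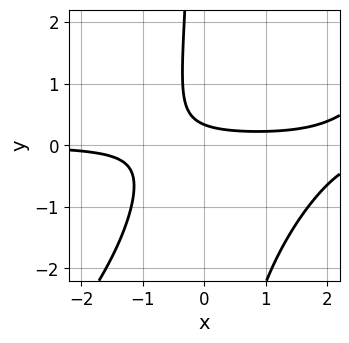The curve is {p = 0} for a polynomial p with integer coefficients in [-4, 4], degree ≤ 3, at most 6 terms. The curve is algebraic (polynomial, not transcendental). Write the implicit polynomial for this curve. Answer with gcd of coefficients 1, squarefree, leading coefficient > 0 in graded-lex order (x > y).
2*x^2*y - 2*x*y^2 - 3*x*y - 3*y + 1

First, degree: no degree-2 curve has this shape, so deg p = 3.
Then, reading off the gridlines: it misses every integer gridline on the x-axis.
Finally, the integer polynomial consistent with all of this is the stated p.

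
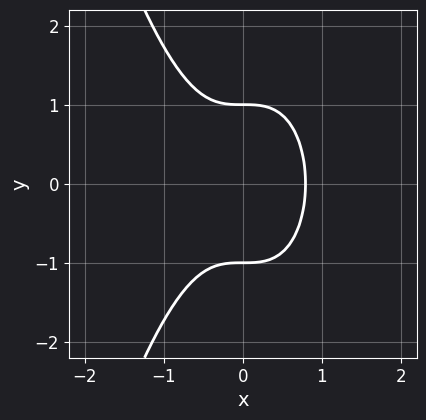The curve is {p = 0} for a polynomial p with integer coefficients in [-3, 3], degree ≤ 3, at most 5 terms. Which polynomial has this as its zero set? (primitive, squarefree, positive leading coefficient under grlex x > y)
2*x^3 + y^2 - 1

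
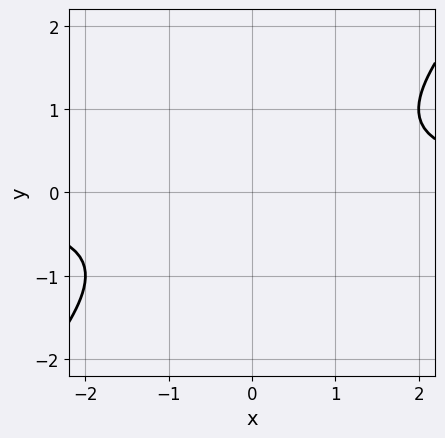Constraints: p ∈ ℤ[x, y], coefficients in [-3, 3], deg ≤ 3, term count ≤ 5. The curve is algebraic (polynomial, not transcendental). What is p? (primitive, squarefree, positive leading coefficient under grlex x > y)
First, the degree is 2 — a generic line meets the curve in up to 2 points.
Then, against the integer gridlines: it misses every integer gridline on the y-axis; the curve avoids every integer x-axis point in the box.
Finally, these observations pin down the coefficients.

x*y - y^2 - 1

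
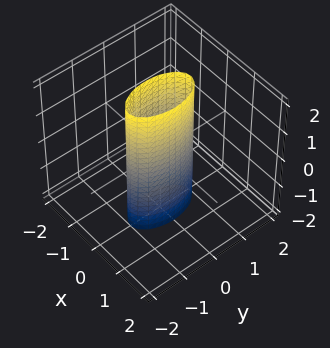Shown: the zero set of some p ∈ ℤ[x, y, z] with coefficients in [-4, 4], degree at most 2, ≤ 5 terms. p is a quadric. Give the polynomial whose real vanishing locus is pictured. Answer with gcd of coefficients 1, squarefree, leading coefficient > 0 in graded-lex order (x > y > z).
deg p = 2. Constant cross-section along one axis; a quadric.
Symmetries: mirror symmetry x ↦ −x ⇒ only even powers of x; it's symmetric under y → −y, forcing even powers of y; it's symmetric under z → −z, forcing even powers of z.
From the visible intercepts: among the integer gridlines, it crosses the y-axis at y ∈ {-1, 1}; the surface avoids every integer z-axis point in the box.
Solving for integer coefficients yields p as stated.

3*x^2 + y^2 - 1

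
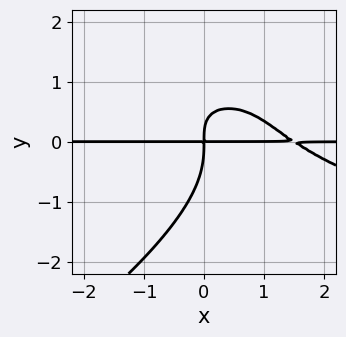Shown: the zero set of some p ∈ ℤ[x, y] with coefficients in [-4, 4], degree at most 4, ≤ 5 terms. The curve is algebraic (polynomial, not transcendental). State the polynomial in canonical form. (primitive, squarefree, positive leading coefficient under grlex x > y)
First, deg p = 4.
Next, from the axis intercepts and sections: the visible x-axis segment lies entirely on the curve.
Finally, the integer polynomial consistent with all of this is the stated p.

x*y^3 - 2*y^4 - 2*x^2*y - 3*x*y^2 + 3*x*y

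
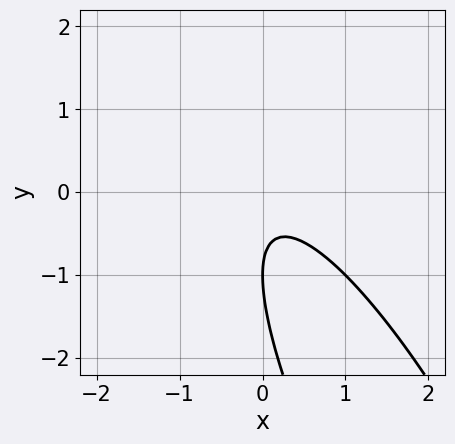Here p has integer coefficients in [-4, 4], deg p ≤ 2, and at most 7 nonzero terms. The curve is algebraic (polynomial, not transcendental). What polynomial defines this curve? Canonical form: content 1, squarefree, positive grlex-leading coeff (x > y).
First, deg p = 2. No degree-1 curve has this shape.
Then, observable constraints: it meets the y-axis at y = -1 (among the integer gridlines); it misses every integer gridline on the x-axis.
Finally, fitting integer coefficients to these (and the overall shape) gives p.

3*x^2 + 3*x*y + y^2 + 2*y + 1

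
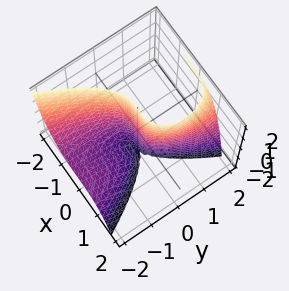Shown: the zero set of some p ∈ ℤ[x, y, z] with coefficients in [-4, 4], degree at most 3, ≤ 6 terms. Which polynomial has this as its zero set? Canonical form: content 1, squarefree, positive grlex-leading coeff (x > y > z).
1. Degree: the shape is more complex than any degree-2 surface, so deg p = 3.
2. Observable constraints: every point of the z-axis in the box is on the surface; one x-axis crossing is at x = 0; it crosses the y-axis at the gridline y = 0.
3. The integer polynomial consistent with all of this is the stated p.

2*x^3 + y^2*z - y*z - 2*y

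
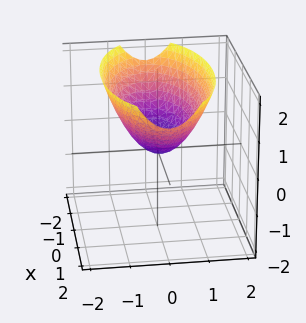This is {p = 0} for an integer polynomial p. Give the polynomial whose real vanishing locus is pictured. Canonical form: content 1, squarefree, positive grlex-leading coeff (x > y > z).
First, deg p = 2. A single bowl opening along one axis; a quadric.
Then, symmetries: the x ↦ −x reflection is a symmetry, so x appears only in even powers; it's symmetric under y → −y, forcing even powers of y.
Then, against the integer gridlines: it meets the x-axis at x = 0 (among the integer gridlines); one y-axis crossing is at y = 0; one z-axis crossing is at z = 0.
Finally, putting this together gives p.

x^2 + 3*y^2 - 3*z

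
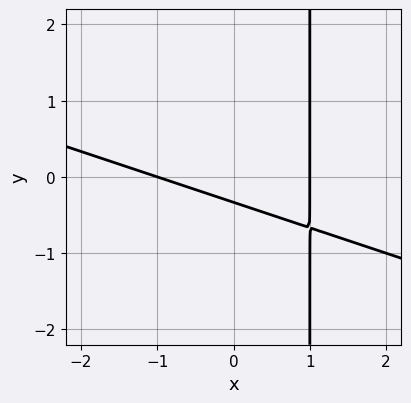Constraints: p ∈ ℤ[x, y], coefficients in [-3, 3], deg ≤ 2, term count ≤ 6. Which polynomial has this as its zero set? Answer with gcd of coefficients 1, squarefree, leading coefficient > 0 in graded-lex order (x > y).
x^2 + 3*x*y - 3*y - 1

1. The degree is 2 — the shape is more complex than any degree-1 curve.
2. Observable constraints: among the integer gridlines, it crosses the x-axis at x ∈ {-1, 1}.
3. Assembling these constraints gives the stated polynomial.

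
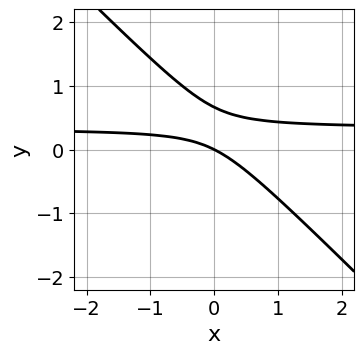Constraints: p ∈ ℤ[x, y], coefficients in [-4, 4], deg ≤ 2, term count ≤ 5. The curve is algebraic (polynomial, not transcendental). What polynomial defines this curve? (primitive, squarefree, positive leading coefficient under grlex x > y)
3*x*y + 3*y^2 - x - 2*y

(a) deg p = 2.
(b) From the axis intercepts and sections: one y-axis crossing is at y = 0; one x-axis crossing is at x = 0.
(c) These observations pin down the coefficients.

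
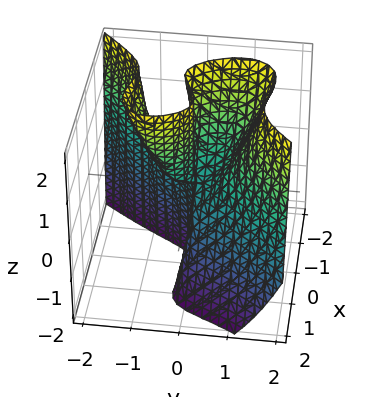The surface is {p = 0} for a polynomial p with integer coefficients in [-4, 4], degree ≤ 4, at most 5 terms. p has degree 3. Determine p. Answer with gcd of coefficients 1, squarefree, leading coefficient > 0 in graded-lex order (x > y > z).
3*x^3 + 2*x^2*z - 2*y^3 + 2*y*z

(a) Degree: a generic line meets the surface in up to 3 points, so deg p = 3.
(b) Against the integer gridlines: every point of the z-axis in the box is on the surface; one y-axis crossing is at y = 0; it crosses the x-axis at the gridline x = 0.
(c) Matching integer coefficients to the picture gives p.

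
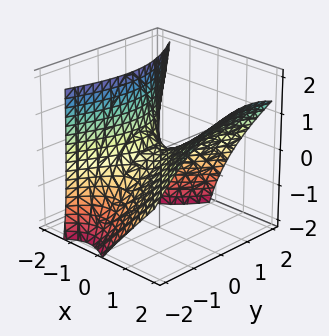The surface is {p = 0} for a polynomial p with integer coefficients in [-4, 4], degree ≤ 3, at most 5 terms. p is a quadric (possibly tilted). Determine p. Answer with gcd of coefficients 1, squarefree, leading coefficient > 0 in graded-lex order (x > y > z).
1. Degree: no degree-1 surface has this shape, so deg p = 2.
2. From the axis intercepts and sections: it crosses the x-axis at the gridline x = 0; it meets the z-axis at z = 0 (among the integer gridlines); one y-axis crossing is at y = 0.
3. Fitting integer coefficients to these (and the overall shape) gives p.

2*x^2 + x*y - 2*x*z - y^2 - 2*z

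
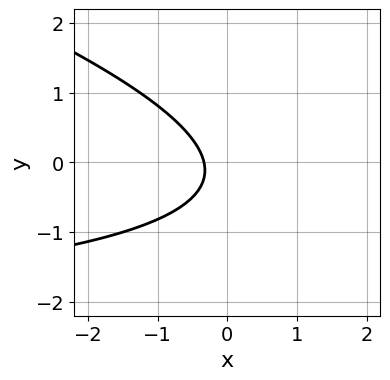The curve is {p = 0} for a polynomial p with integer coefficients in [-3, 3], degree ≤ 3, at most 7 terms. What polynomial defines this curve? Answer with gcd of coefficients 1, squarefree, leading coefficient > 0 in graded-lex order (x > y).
First, degree: a generic line meets the curve in up to 2 points, so deg p = 2.
Then, checking where it meets the axes: the curve avoids every integer y-axis point in the box.
Finally, these observations pin down the coefficients.

x*y + 3*y^2 + 3*x + y + 1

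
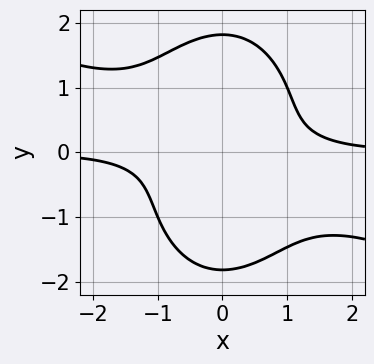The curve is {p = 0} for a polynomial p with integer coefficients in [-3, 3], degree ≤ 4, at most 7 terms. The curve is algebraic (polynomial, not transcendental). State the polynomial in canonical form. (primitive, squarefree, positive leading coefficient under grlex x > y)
x^3*y + 2*x^2*y^2 + y^4 - 3*y^2 - 1

First, deg p = 4.
Next, reading off the gridlines: no x-intercept at any integer in the box.
Finally, putting this together gives p.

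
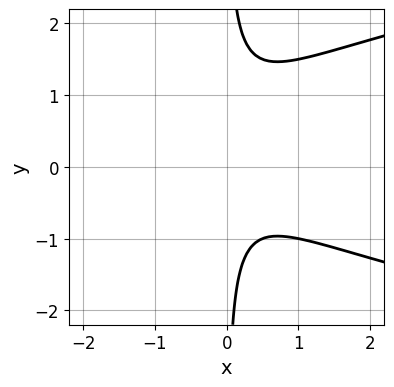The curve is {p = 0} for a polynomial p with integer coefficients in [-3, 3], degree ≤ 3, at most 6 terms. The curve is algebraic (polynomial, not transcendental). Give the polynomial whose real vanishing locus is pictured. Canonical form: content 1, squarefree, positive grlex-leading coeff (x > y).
The degree is 3 — a generic line meets the curve in up to 3 points.
Checking where it meets the axes: no x-intercept at any integer in the box; the curve avoids every integer y-axis point in the box.
Solving for integer coefficients yields p as stated.

2*x*y^2 - 2*x^2 - x*y - 1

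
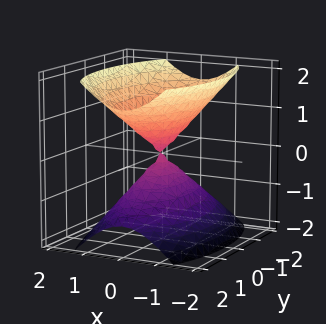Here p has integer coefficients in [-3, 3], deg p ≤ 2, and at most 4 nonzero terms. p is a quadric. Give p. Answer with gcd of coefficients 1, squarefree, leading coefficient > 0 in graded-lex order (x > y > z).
3*x^2 + y^2 - 2*z^2

(a) I count 2 distinct pieces. Treating them together as one polynomial.
(b) The degree is 2 — two nappes meeting at a single point; a quadric.
(c) Symmetries: mirror symmetry z ↦ −z ⇒ only even powers of z; mirror symmetry x ↦ −x ⇒ only even powers of x; the y ↦ −y reflection is a symmetry, so y appears only in even powers.
(d) Observable constraints: it meets the x-axis at x = 0 (among the integer gridlines); it meets the y-axis at y = 0 (among the integer gridlines).
(e) These observations pin down the coefficients.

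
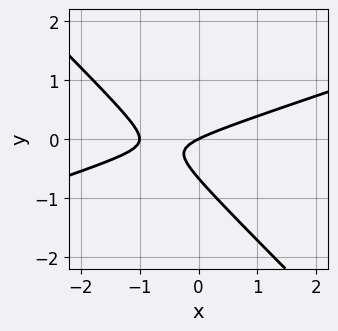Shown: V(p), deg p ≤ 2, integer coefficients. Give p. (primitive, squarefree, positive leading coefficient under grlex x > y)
First, deg p = 2.
Then, from the visible intercepts: one y-axis crossing is at y = 0; the x-axis gridline crossings are at x ∈ {-1, 0}.
Finally, the integer polynomial consistent with all of this is the stated p.

x^2 - 2*x*y - 3*y^2 + x - 2*y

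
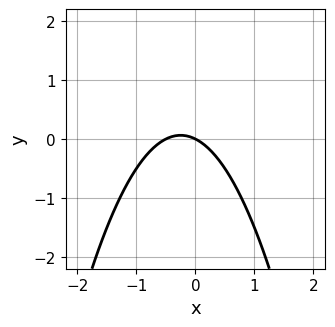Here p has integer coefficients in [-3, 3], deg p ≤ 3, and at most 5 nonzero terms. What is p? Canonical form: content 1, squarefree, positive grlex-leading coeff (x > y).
(a) deg p = 2. No degree-1 curve has this shape.
(b) From the visible intercepts: it crosses the y-axis at the gridline y = 0; it meets the x-axis at x = 0 (among the integer gridlines).
(c) Solving for integer coefficients yields p as stated.

2*x^2 + x + 2*y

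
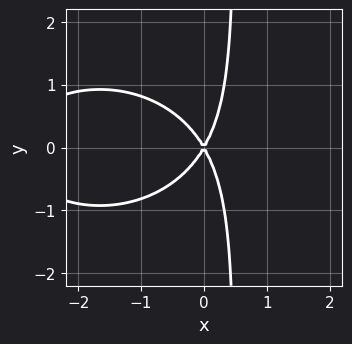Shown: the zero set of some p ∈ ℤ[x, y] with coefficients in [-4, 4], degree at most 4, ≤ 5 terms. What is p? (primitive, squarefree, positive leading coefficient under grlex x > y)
Degree: the shape is more complex than any degree-2 curve, so deg p = 3.
Symmetries: mirror symmetry y ↦ −y ⇒ only even powers of y.
From the visible intercepts: it crosses the y-axis at the gridline y = 0; it crosses the x-axis at the gridline x = 0.
Fitting integer coefficients to these (and the overall shape) gives p.

x^3 + 2*x*y^2 + 3*x^2 - y^2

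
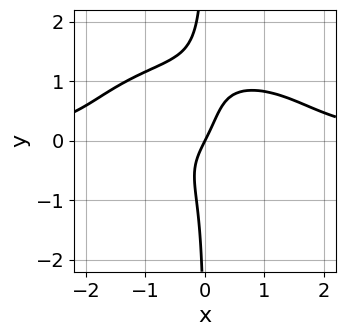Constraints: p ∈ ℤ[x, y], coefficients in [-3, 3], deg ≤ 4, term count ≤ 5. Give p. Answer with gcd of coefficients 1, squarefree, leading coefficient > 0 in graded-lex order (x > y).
First, deg p = 4. The shape is more complex than any degree-3 curve.
Next, from the visible intercepts: it crosses the y-axis at the gridline y = 0; it crosses the x-axis at the gridline x = 0.
Finally, putting this together gives p.

x^3*y + 3*x*y^3 - 2*x*y^2 - 2*x + y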